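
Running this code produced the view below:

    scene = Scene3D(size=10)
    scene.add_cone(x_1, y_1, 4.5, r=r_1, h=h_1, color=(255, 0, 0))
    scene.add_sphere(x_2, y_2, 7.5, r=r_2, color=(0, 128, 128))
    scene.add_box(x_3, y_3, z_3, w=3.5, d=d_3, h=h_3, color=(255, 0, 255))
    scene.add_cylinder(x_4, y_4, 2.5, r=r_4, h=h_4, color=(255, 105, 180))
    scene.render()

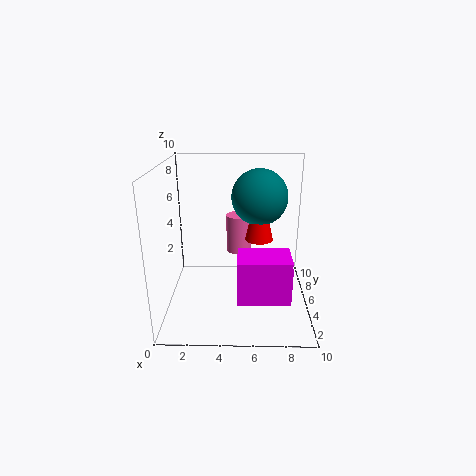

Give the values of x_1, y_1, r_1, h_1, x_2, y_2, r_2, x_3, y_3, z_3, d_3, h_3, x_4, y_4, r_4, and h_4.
x_1 = 6.5
y_1 = 6
r_1 = 1
h_1 = 4.5
x_2 = 6.5
y_2 = 6.5
r_2 = 2
x_3 = 5
y_3 = 2
z_3 = 1.5
d_3 = 2.5
h_3 = 3
x_4 = 5
y_4 = 8.5
r_4 = 1
h_4 = 3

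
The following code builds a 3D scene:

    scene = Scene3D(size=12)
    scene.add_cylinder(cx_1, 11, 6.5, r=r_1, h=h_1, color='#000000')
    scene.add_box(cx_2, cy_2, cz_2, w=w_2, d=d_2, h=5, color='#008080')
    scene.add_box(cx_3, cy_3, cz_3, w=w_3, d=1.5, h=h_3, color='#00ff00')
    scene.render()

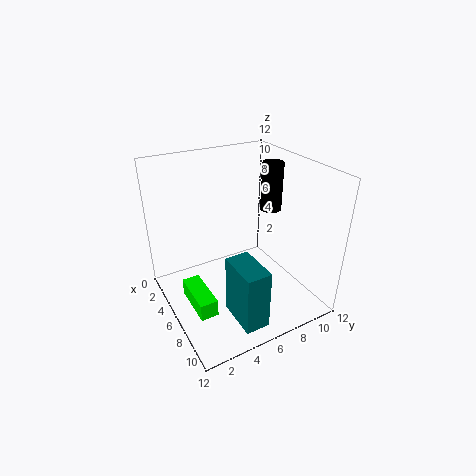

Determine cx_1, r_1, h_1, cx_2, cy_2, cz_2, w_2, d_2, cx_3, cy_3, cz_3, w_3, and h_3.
cx_1 = 3.5, r_1 = 1, h_1 = 4.5, cx_2 = 7.5, cy_2 = 4, cz_2 = 0.5, w_2 = 3.5, d_2 = 2, cx_3 = 4, cy_3 = 1.5, cz_3 = 0.5, w_3 = 4, h_3 = 1.5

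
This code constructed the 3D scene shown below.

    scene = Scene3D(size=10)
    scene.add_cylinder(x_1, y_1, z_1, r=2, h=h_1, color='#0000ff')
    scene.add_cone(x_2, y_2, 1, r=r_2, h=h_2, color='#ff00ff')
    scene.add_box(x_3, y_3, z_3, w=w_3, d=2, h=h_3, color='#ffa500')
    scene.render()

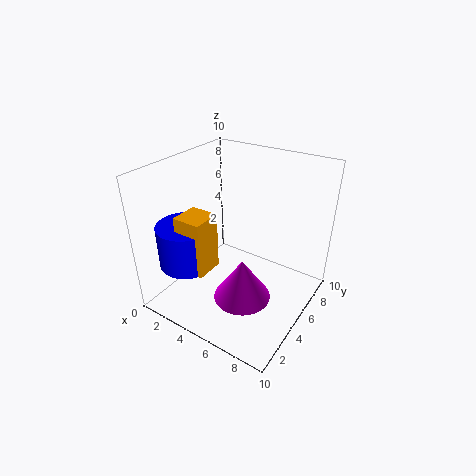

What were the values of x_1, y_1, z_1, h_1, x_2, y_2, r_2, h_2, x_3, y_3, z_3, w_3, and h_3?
x_1 = 2, y_1 = 3, z_1 = 3, h_1 = 3, x_2 = 6, y_2 = 4, r_2 = 2, h_2 = 3, x_3 = 2, y_3 = 2, z_3 = 3, w_3 = 2, h_3 = 4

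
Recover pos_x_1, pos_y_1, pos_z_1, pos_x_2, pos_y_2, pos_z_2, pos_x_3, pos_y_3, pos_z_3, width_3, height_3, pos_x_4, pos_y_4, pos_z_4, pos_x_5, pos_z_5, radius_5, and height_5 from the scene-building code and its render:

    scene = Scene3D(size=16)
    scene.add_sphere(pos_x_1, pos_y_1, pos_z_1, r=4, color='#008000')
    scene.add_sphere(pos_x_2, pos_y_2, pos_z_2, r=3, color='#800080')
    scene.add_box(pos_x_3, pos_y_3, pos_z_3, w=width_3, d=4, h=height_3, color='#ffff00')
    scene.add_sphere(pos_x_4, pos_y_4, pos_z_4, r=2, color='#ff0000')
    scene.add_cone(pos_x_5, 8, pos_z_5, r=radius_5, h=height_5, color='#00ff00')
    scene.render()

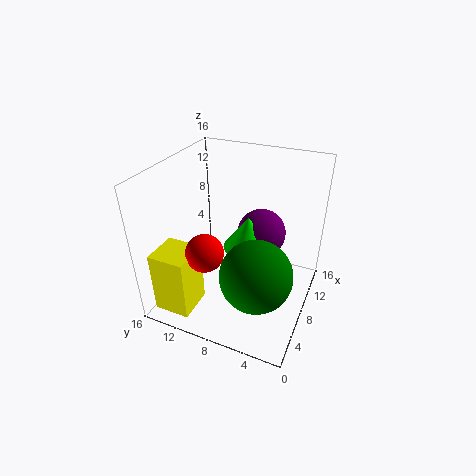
pos_x_1 = 6, pos_y_1 = 5, pos_z_1 = 5, pos_x_2 = 13, pos_y_2 = 7, pos_z_2 = 6, pos_x_3 = 1, pos_y_3 = 11, pos_z_3 = 1, width_3 = 4, height_3 = 7, pos_x_4 = 4, pos_y_4 = 10, pos_z_4 = 8, pos_x_5 = 11, pos_z_5 = 5, radius_5 = 3, height_5 = 4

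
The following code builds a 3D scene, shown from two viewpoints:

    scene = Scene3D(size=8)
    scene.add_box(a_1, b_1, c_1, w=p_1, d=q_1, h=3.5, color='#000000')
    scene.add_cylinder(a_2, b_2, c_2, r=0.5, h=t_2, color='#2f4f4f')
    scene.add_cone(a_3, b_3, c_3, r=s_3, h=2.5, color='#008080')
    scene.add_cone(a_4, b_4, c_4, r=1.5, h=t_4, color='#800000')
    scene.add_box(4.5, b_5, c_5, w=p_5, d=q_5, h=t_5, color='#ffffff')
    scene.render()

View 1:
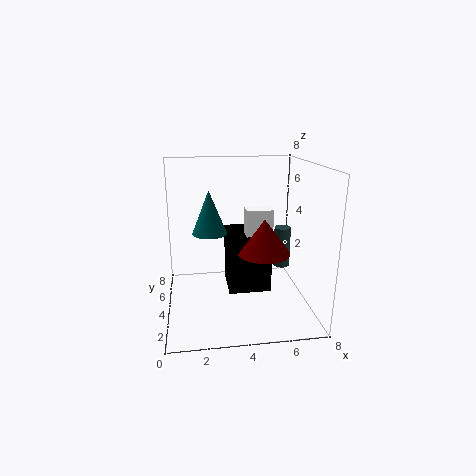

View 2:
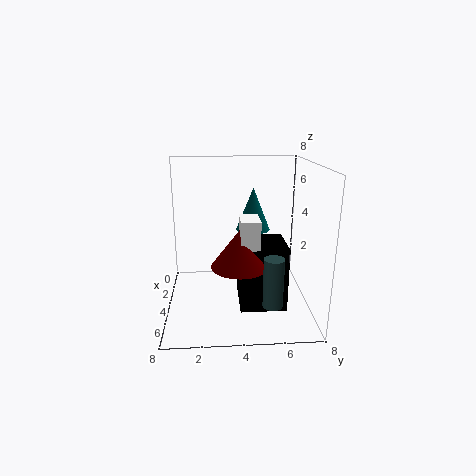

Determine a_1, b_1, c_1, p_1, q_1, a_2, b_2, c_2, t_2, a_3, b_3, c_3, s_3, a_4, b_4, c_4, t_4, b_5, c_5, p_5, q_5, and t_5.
a_1 = 3.5
b_1 = 4
c_1 = 0.5
p_1 = 2.5
q_1 = 2.5
a_2 = 7
b_2 = 5.5
c_2 = 1.5
t_2 = 2.5
a_3 = 2.5
b_3 = 5
c_3 = 4
s_3 = 1
a_4 = 5.5
b_4 = 4
c_4 = 3
t_4 = 2
b_5 = 4
c_5 = 2.5
p_5 = 1.5
q_5 = 1
t_5 = 3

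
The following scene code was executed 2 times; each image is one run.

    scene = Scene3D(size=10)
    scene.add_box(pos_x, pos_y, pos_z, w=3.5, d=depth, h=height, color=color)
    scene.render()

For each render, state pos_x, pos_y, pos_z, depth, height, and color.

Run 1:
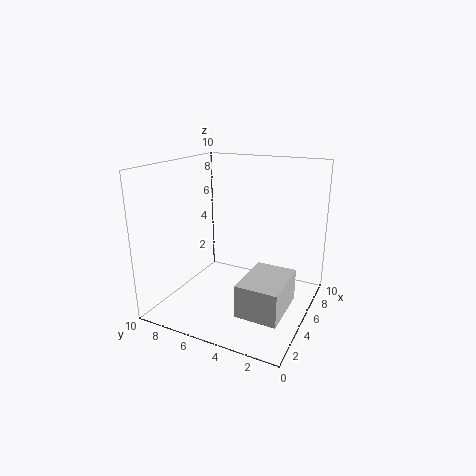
pos_x = 0.5, pos_y = 0.5, pos_z = 2, depth = 2.5, height = 2, color = 'lightgray'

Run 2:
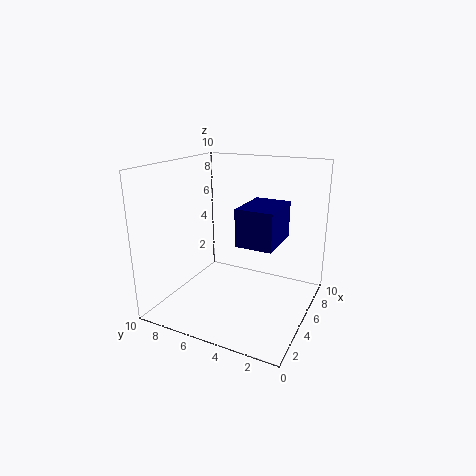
pos_x = 3.5, pos_y = 2, pos_z = 5, depth = 2.5, height = 2.5, color = 'navy'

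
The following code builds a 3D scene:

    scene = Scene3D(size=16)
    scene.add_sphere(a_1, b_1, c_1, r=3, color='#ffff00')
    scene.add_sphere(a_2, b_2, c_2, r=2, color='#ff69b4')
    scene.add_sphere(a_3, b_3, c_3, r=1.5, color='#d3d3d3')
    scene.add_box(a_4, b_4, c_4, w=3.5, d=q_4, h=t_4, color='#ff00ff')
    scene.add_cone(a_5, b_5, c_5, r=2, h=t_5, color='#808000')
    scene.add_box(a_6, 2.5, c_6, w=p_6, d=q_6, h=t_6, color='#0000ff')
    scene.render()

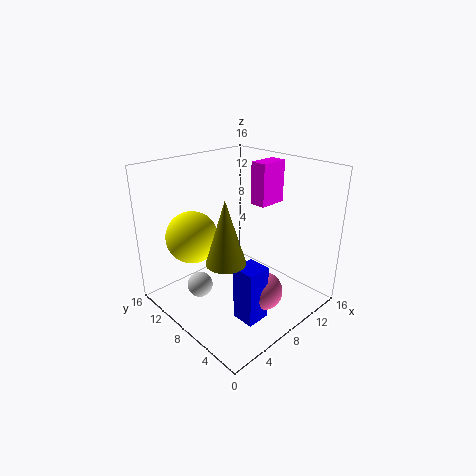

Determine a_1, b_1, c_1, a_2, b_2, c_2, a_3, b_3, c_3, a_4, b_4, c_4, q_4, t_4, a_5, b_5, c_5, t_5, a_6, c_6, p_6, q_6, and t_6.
a_1 = 5; b_1 = 12.5; c_1 = 7.5; a_2 = 7.5; b_2 = 3.5; c_2 = 3.5; a_3 = 5; b_3 = 11.5; c_3 = 1.5; a_4 = 12; b_4 = 8; c_4 = 10.5; q_4 = 2; t_4 = 5; a_5 = 4; b_5 = 5.5; c_5 = 7.5; t_5 = 6.5; a_6 = 4.5; c_6 = 1; p_6 = 2.5; q_6 = 2.5; t_6 = 6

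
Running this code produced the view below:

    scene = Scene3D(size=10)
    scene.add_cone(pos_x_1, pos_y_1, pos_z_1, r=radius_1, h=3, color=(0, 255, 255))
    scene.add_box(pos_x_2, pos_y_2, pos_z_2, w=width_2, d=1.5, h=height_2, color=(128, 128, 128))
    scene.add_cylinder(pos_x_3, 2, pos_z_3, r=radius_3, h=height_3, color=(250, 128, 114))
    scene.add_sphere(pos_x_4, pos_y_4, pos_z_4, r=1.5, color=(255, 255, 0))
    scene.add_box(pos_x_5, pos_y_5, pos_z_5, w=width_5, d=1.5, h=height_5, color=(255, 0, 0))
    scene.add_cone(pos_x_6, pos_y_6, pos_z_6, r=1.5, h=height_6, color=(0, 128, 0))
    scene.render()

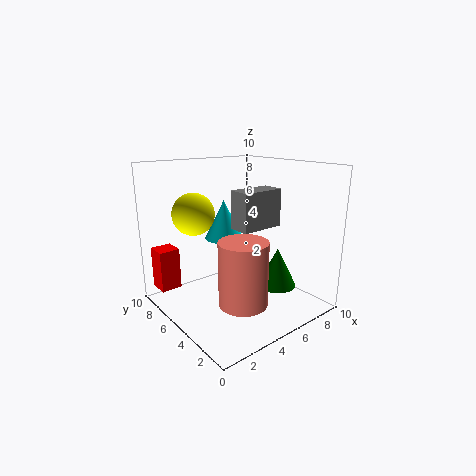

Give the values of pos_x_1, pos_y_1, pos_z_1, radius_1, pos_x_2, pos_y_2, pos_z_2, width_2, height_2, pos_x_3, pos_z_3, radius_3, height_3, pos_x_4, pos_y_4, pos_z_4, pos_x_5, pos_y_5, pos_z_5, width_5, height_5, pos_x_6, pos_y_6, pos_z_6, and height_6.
pos_x_1 = 6; pos_y_1 = 8; pos_z_1 = 4; radius_1 = 1.5; pos_x_2 = 4; pos_y_2 = 3; pos_z_2 = 6; width_2 = 3; height_2 = 2.5; pos_x_3 = 3; pos_z_3 = 2; radius_3 = 1.5; height_3 = 4; pos_x_4 = 3; pos_y_4 = 7.5; pos_z_4 = 6.5; pos_x_5 = 0.5; pos_y_5 = 8; pos_z_5 = 1; width_5 = 1.5; height_5 = 3; pos_x_6 = 8.5; pos_y_6 = 4.5; pos_z_6 = 0.5; height_6 = 3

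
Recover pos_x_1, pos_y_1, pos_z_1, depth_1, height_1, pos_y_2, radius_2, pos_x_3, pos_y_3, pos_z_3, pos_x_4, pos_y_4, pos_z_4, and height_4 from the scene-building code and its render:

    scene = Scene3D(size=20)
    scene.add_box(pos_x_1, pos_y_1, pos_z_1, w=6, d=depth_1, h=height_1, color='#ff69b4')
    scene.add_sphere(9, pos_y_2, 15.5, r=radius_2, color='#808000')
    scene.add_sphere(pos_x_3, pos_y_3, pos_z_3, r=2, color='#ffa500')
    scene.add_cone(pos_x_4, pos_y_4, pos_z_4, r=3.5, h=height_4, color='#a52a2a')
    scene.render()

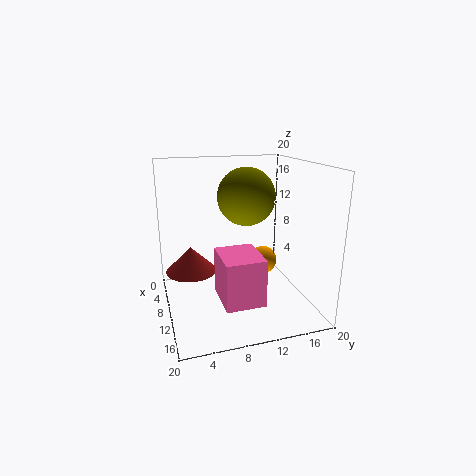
pos_x_1 = 12.5
pos_y_1 = 6
pos_z_1 = 4
depth_1 = 5
height_1 = 6
pos_y_2 = 11.5
radius_2 = 4
pos_x_3 = 9.5
pos_y_3 = 14
pos_z_3 = 6
pos_x_4 = 9
pos_y_4 = 3.5
pos_z_4 = 5.5
height_4 = 3.5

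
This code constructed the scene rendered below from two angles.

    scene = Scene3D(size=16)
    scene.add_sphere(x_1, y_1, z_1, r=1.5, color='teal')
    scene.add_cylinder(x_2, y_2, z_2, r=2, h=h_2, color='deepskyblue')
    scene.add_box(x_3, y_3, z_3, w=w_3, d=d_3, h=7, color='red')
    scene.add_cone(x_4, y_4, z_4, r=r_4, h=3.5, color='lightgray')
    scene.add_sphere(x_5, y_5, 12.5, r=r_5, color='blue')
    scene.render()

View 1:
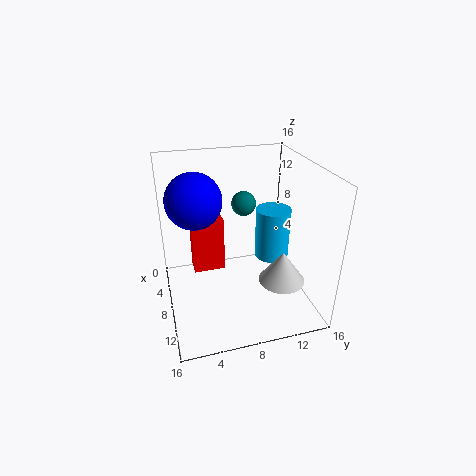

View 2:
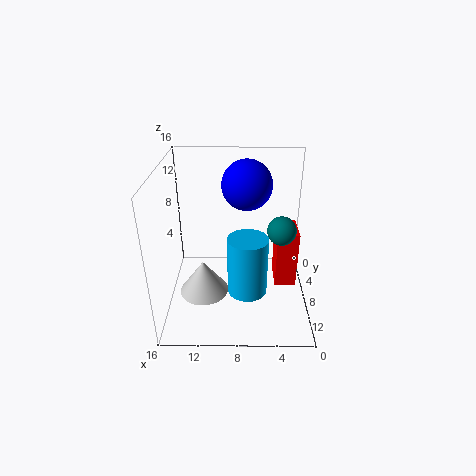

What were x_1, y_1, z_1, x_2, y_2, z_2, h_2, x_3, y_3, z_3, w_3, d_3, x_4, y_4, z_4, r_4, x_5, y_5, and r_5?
x_1 = 3.5; y_1 = 10; z_1 = 10; x_2 = 7; y_2 = 12.5; z_2 = 4.5; h_2 = 6; x_3 = 1; y_3 = 3.5; z_3 = 1; w_3 = 2.5; d_3 = 4; x_4 = 11.5; y_4 = 12; z_4 = 4; r_4 = 2.5; x_5 = 7; y_5 = 3.5; r_5 = 3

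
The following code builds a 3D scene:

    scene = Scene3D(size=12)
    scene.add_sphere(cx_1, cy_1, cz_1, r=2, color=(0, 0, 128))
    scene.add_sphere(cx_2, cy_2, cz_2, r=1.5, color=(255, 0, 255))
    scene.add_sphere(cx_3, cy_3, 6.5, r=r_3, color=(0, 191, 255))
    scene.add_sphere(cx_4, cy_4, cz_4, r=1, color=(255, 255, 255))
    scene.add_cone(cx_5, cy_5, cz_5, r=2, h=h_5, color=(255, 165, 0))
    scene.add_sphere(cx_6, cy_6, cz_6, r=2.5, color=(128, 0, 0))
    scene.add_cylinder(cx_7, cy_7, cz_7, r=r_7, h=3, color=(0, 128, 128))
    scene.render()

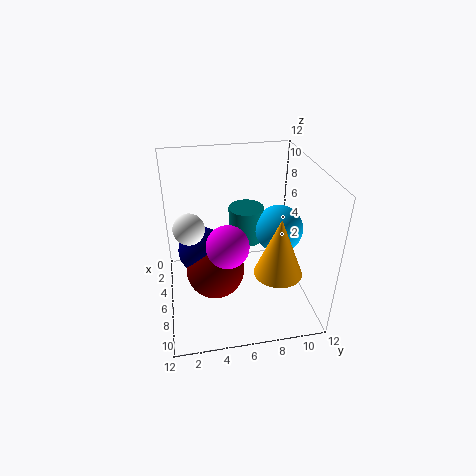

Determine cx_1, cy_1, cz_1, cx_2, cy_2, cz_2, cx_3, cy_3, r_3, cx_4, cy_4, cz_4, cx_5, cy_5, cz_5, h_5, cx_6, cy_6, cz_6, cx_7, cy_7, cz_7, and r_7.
cx_1 = 5
cy_1 = 3
cz_1 = 4.5
cx_2 = 10
cy_2 = 4.5
cz_2 = 8
cx_3 = 6
cy_3 = 9.5
r_3 = 2
cx_4 = 10.5
cy_4 = 2
cz_4 = 10
cx_5 = 8
cy_5 = 9
cz_5 = 3.5
h_5 = 5
cx_6 = 6
cy_6 = 4
cz_6 = 3
cx_7 = 4.5
cy_7 = 7
cz_7 = 5
r_7 = 1.5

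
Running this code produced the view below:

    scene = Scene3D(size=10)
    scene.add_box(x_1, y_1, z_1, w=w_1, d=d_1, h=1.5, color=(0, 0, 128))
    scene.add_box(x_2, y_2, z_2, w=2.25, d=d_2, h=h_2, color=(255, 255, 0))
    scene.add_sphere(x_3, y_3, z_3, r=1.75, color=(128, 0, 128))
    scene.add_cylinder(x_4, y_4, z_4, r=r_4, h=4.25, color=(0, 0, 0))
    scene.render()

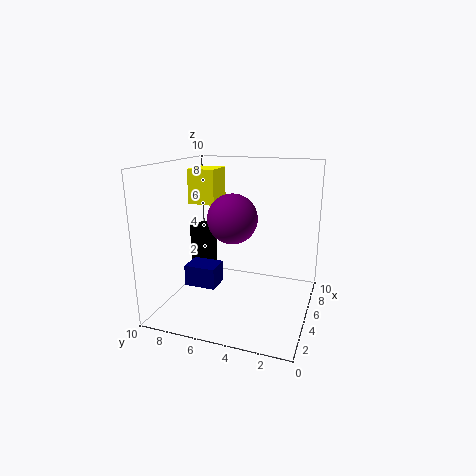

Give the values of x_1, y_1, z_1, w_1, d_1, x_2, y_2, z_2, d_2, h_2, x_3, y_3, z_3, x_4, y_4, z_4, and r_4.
x_1 = 3.5
y_1 = 6.25
z_1 = 1.5
w_1 = 1.75
d_1 = 2.25
x_2 = 5.5
y_2 = 7
z_2 = 7
d_2 = 2
h_2 = 2.5
x_3 = 5.25
y_3 = 5.5
z_3 = 6.25
x_4 = 6.25
y_4 = 8.25
z_4 = 1
r_4 = 1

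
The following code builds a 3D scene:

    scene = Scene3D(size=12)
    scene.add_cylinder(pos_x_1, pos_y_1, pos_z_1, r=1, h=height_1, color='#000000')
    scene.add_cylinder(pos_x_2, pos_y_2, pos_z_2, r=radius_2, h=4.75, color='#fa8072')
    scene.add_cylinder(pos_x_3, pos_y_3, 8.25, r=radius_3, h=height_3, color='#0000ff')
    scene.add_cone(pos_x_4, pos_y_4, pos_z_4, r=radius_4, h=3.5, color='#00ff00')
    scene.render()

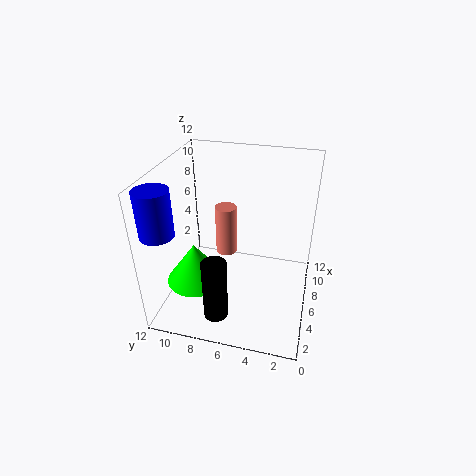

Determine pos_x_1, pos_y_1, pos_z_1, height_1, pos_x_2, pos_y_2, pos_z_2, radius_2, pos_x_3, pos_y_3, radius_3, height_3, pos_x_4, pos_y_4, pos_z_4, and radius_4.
pos_x_1 = 2.5; pos_y_1 = 7; pos_z_1 = 0.5; height_1 = 5.25; pos_x_2 = 9.25; pos_y_2 = 8; pos_z_2 = 2.25; radius_2 = 1; pos_x_3 = 1.5; pos_y_3 = 10.75; radius_3 = 1.25; height_3 = 3.5; pos_x_4 = 4.75; pos_y_4 = 9.5; pos_z_4 = 2; radius_4 = 2.5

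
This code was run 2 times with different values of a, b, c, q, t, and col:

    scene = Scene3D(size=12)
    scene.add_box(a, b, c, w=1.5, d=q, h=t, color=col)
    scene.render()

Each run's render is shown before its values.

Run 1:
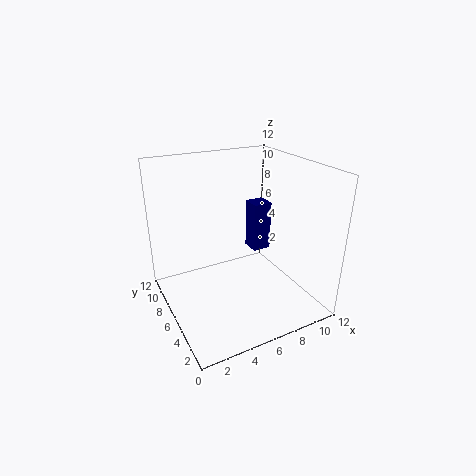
a = 7
b = 5
c = 5
q = 1.5
t = 4
col = 'navy'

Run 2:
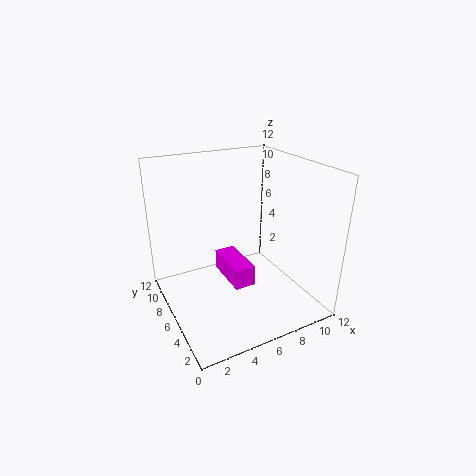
a = 3.5
b = 1.5
c = 4.5
q = 3.5
t = 1.5
col = 'magenta'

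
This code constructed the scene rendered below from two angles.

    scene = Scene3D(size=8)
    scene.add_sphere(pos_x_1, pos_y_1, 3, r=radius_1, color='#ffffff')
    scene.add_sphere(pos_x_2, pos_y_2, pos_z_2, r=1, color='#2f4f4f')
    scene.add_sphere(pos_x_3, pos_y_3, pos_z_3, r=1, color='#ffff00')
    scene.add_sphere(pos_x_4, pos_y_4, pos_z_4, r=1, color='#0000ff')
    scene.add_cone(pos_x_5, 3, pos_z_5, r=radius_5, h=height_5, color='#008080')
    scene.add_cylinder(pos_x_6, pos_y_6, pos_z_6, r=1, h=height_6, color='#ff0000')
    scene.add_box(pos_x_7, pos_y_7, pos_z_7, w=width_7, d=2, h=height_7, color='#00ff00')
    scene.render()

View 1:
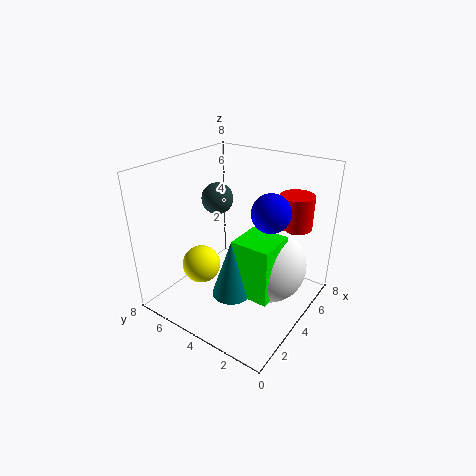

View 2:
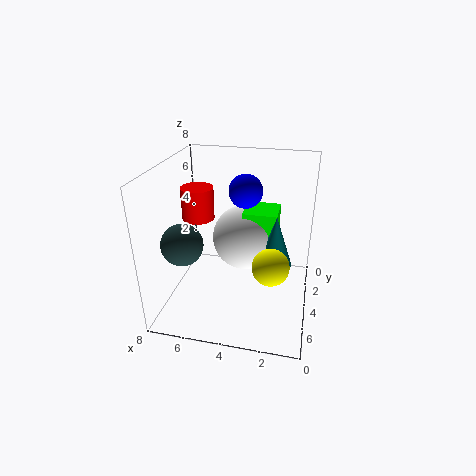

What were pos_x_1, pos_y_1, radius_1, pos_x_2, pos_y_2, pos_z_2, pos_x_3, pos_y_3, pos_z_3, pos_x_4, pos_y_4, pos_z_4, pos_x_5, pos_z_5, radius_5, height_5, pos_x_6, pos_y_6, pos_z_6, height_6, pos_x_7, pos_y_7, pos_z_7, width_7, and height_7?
pos_x_1 = 4
pos_y_1 = 2
radius_1 = 2
pos_x_2 = 6
pos_y_2 = 7
pos_z_2 = 5
pos_x_3 = 2
pos_y_3 = 5
pos_z_3 = 3
pos_x_4 = 4
pos_y_4 = 2
pos_z_4 = 6
pos_x_5 = 2
pos_z_5 = 2
radius_5 = 1
height_5 = 3
pos_x_6 = 7
pos_y_6 = 2
pos_z_6 = 4
height_6 = 2
pos_x_7 = 2
pos_y_7 = 1
pos_z_7 = 2
width_7 = 2
height_7 = 3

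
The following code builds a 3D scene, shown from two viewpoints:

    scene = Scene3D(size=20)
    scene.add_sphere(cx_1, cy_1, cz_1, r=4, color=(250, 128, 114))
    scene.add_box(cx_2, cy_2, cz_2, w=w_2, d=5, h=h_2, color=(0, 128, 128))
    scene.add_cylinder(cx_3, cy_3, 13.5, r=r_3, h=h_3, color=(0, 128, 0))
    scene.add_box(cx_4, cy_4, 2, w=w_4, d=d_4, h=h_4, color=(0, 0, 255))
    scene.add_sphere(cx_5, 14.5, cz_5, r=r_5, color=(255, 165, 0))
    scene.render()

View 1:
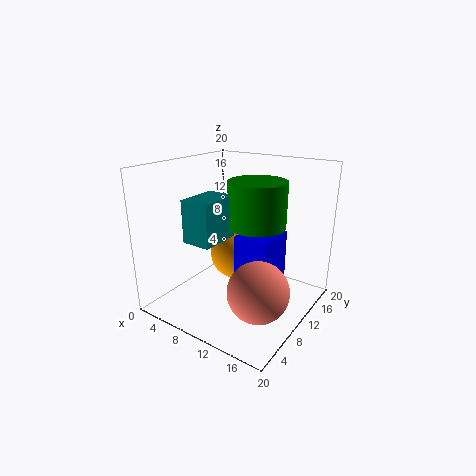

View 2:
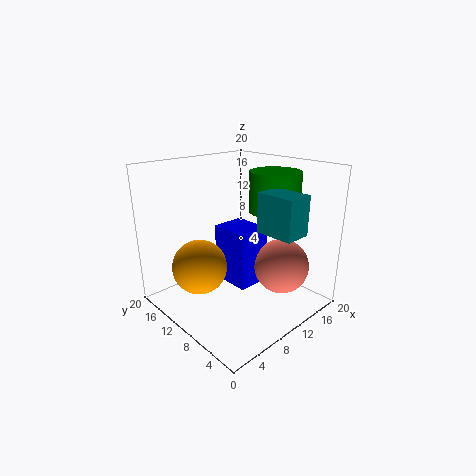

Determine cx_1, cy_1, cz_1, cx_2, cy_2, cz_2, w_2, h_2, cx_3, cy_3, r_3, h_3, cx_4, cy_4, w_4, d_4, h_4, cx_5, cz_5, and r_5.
cx_1 = 15.5
cy_1 = 6.5
cz_1 = 5
cx_2 = 9
cy_2 = 0.5
cz_2 = 12.5
w_2 = 3.5
h_2 = 5
cx_3 = 14.5
cy_3 = 7.5
r_3 = 3.5
h_3 = 5.5
cx_4 = 10
cy_4 = 9
w_4 = 5
d_4 = 6
h_4 = 8.5
cx_5 = 6.5
cz_5 = 5
r_5 = 4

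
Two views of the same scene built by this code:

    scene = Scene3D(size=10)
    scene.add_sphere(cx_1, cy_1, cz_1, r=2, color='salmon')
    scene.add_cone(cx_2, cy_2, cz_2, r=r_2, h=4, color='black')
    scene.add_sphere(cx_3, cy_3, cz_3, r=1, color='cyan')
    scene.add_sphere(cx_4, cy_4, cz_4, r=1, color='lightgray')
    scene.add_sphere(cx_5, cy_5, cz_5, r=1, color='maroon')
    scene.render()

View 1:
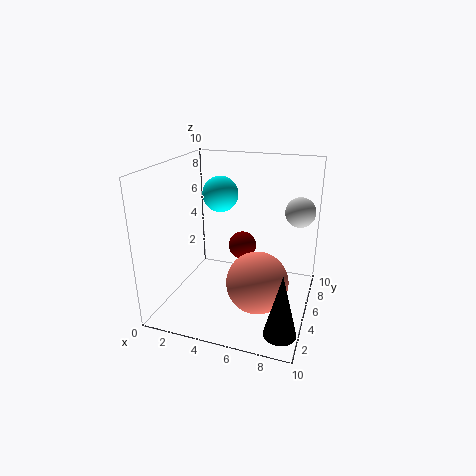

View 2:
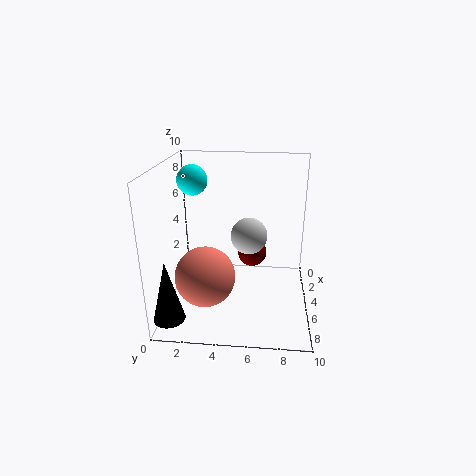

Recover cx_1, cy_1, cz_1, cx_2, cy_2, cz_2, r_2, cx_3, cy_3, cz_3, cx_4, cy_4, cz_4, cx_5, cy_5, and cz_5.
cx_1 = 7
cy_1 = 3
cz_1 = 3
cx_2 = 9
cy_2 = 1
cz_2 = 1
r_2 = 1
cx_3 = 5
cy_3 = 2
cz_3 = 9
cx_4 = 9
cy_4 = 6
cz_4 = 7
cx_5 = 5
cy_5 = 6
cz_5 = 4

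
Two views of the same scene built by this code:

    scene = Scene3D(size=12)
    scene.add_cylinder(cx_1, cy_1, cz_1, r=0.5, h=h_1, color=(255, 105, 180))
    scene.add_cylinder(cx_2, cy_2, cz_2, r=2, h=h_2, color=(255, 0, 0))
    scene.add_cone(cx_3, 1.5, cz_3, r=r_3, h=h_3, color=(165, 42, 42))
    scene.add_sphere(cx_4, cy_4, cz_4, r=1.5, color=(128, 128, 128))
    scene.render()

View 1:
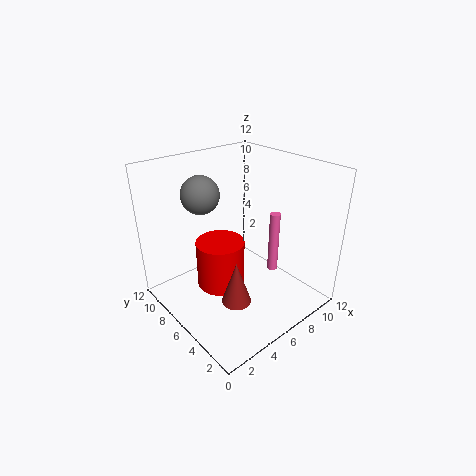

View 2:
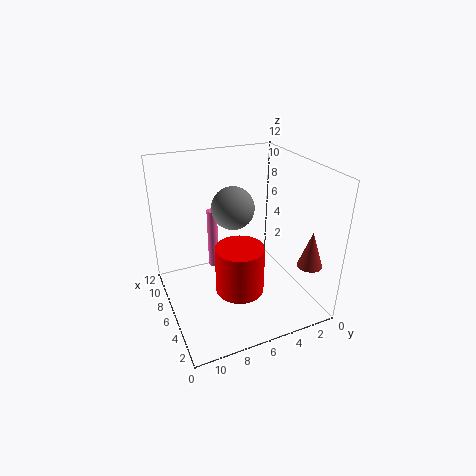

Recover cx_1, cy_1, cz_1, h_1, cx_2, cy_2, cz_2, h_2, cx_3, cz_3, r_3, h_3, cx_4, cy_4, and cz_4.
cx_1 = 11; cy_1 = 6.5; cz_1 = 0.5; h_1 = 6; cx_2 = 4.5; cy_2 = 6.5; cz_2 = 2; h_2 = 4; cx_3 = 2; cz_3 = 4.5; r_3 = 1; h_3 = 3; cx_4 = 3.5; cy_4 = 7.5; cz_4 = 10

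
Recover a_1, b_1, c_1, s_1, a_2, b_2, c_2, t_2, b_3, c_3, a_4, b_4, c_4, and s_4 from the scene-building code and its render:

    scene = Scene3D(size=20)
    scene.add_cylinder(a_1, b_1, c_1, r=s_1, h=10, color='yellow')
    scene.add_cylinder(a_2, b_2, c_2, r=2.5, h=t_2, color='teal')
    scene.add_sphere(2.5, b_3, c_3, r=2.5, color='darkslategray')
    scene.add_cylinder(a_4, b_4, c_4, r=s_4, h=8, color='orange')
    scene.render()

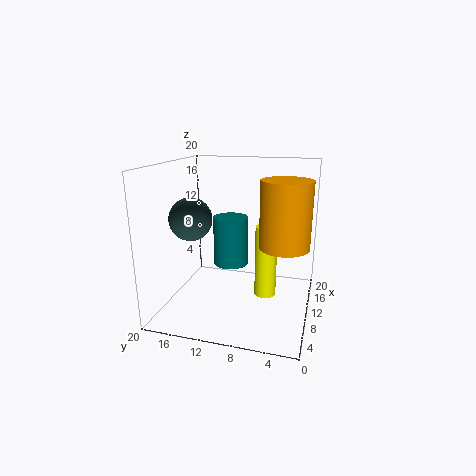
a_1 = 10
b_1 = 6
c_1 = 2
s_1 = 1.5
a_2 = 11.5
b_2 = 11.5
c_2 = 5.5
t_2 = 7
b_3 = 13.5
c_3 = 14.5
a_4 = 5.5
b_4 = 3
c_4 = 11
s_4 = 3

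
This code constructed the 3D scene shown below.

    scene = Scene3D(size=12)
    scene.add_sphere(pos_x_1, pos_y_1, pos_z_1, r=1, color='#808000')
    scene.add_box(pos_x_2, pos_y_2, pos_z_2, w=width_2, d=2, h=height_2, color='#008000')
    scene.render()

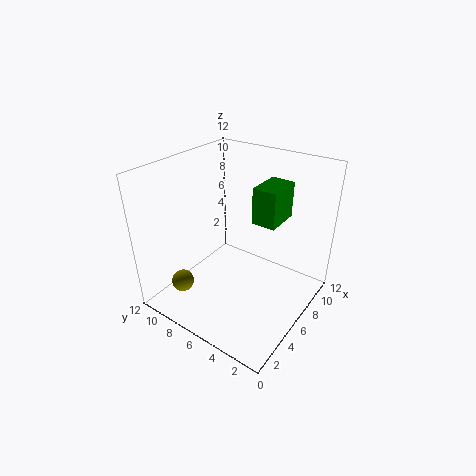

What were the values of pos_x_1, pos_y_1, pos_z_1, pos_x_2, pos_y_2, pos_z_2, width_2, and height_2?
pos_x_1 = 3.5, pos_y_1 = 10.5, pos_z_1 = 1, pos_x_2 = 6.5, pos_y_2 = 3, pos_z_2 = 7.5, width_2 = 3, height_2 = 3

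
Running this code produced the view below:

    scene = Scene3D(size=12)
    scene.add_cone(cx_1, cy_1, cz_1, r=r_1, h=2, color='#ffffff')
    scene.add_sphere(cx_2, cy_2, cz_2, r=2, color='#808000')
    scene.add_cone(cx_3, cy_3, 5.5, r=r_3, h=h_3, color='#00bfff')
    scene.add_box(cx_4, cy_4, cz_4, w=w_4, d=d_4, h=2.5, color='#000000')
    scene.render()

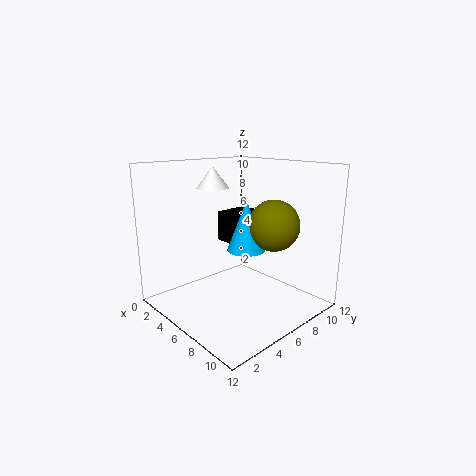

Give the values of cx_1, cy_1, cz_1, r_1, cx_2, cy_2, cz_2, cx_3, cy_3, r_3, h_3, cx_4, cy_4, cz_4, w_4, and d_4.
cx_1 = 1.5
cy_1 = 7
cz_1 = 9.5
r_1 = 1.5
cx_2 = 9
cy_2 = 7
cz_2 = 7.5
cx_3 = 7.5
cy_3 = 5.5
r_3 = 1.5
h_3 = 4
cx_4 = 4
cy_4 = 5.5
cz_4 = 5.5
w_4 = 2.5
d_4 = 3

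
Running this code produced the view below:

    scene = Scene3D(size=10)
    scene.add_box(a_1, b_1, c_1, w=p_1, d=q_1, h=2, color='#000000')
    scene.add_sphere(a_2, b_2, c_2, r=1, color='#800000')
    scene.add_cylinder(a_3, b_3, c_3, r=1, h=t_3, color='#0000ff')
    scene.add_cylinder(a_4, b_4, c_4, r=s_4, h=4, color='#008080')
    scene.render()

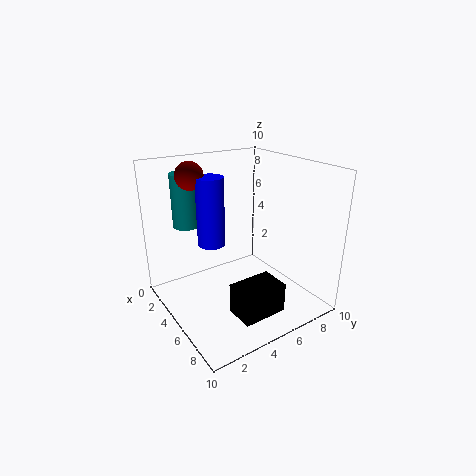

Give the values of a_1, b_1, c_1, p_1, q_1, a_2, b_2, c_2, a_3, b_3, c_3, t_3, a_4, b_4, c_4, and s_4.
a_1 = 7; b_1 = 3; c_1 = 1; p_1 = 2; q_1 = 3; a_2 = 2; b_2 = 3; c_2 = 9; a_3 = 3; b_3 = 4; c_3 = 4; t_3 = 5; a_4 = 1; b_4 = 3; c_4 = 5; s_4 = 1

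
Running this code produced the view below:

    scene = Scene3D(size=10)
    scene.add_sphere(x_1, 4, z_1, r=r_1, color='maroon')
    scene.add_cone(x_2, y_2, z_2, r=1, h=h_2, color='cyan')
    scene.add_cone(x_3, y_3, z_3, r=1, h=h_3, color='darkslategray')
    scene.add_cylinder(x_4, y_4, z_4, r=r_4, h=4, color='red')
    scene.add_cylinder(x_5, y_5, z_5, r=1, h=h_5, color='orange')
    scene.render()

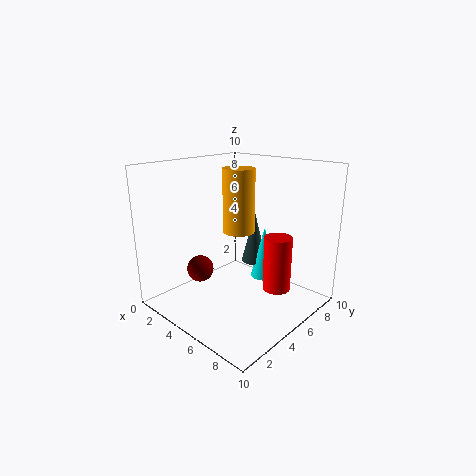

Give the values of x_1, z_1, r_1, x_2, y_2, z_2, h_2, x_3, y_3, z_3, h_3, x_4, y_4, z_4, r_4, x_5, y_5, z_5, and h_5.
x_1 = 2; z_1 = 2; r_1 = 1; x_2 = 5; y_2 = 8; z_2 = 1; h_2 = 4; x_3 = 4; y_3 = 8; z_3 = 2; h_3 = 4; x_4 = 7; y_4 = 7; z_4 = 1; r_4 = 1; x_5 = 6; y_5 = 4; z_5 = 6; h_5 = 4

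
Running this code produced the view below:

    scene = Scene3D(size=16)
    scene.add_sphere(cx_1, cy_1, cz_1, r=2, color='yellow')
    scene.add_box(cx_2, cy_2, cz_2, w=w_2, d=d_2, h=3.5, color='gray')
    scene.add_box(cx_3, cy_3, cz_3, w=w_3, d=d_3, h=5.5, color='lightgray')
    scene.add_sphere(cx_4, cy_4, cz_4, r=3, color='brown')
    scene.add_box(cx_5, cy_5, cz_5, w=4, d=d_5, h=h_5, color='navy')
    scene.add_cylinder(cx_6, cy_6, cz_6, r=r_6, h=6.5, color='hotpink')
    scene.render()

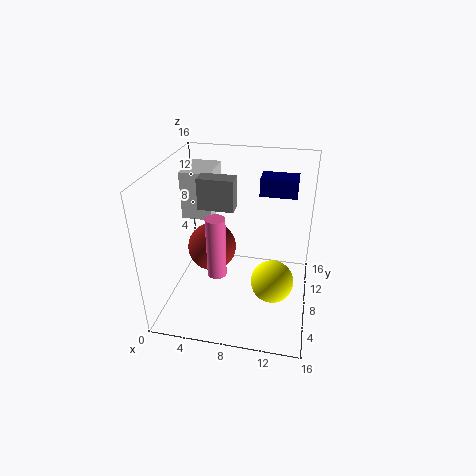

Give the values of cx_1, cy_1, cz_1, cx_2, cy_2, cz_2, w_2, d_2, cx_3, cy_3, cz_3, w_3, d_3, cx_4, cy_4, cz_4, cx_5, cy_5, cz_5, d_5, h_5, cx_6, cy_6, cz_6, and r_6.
cx_1 = 12.5; cy_1 = 2.5; cz_1 = 7; cx_2 = 3.5; cy_2 = 8; cz_2 = 11; w_2 = 4; d_2 = 2; cx_3 = 1; cy_3 = 9.5; cz_3 = 9; w_3 = 3.5; d_3 = 5; cx_4 = 4; cy_4 = 11; cz_4 = 4.5; cx_5 = 10; cy_5 = 9.5; cz_5 = 12.5; d_5 = 2.5; h_5 = 2; cx_6 = 6.5; cy_6 = 4.5; cz_6 = 5.5; r_6 = 1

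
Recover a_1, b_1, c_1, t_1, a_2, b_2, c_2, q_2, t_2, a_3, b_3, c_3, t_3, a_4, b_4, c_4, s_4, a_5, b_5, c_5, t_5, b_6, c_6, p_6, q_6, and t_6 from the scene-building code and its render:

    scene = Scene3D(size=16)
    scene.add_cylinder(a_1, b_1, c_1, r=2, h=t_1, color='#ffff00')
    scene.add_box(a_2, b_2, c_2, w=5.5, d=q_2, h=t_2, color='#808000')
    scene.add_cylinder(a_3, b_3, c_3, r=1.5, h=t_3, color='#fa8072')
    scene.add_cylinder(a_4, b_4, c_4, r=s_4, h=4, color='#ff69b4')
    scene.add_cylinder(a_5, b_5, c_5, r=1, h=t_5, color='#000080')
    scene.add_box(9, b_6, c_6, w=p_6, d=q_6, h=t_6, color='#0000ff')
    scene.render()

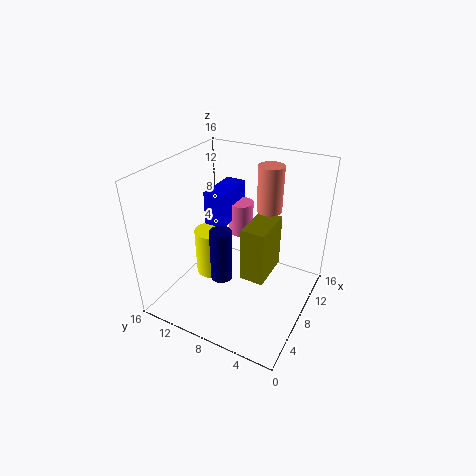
a_1 = 10
b_1 = 13
c_1 = 0.5
t_1 = 6
a_2 = 9.5
b_2 = 5.5
c_2 = 1
q_2 = 3
t_2 = 7
a_3 = 13
b_3 = 6.5
c_3 = 9.5
t_3 = 5.5
a_4 = 12.5
b_4 = 10
c_4 = 6
s_4 = 1.5
a_5 = 2
b_5 = 6.5
c_5 = 7.5
t_5 = 5
b_6 = 10.5
c_6 = 8
p_6 = 5.5
q_6 = 2.5
t_6 = 4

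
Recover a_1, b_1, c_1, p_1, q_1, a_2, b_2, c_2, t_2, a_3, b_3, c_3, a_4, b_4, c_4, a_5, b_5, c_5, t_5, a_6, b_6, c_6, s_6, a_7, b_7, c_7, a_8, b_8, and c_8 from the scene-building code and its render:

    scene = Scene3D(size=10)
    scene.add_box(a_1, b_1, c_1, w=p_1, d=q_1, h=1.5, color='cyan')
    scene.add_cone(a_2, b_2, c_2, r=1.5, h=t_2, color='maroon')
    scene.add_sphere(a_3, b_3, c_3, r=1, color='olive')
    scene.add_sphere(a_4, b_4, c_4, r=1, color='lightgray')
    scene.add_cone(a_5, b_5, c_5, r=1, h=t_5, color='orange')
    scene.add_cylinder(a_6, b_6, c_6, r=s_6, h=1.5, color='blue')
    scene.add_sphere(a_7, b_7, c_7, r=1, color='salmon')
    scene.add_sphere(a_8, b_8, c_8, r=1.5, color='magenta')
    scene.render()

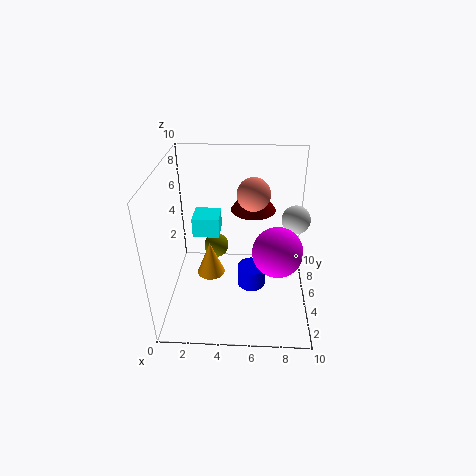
a_1 = 1.5, b_1 = 6.5, c_1 = 4, p_1 = 2, q_1 = 2, a_2 = 6, b_2 = 5.5, c_2 = 7, t_2 = 2, a_3 = 3, b_3 = 8.5, c_3 = 2, a_4 = 9, b_4 = 6, c_4 = 6, a_5 = 3, b_5 = 5, c_5 = 2, t_5 = 2.5, a_6 = 6, b_6 = 4.5, c_6 = 1.5, s_6 = 1, a_7 = 6, b_7 = 3.5, c_7 = 9, a_8 = 7.5, b_8 = 2, c_8 = 6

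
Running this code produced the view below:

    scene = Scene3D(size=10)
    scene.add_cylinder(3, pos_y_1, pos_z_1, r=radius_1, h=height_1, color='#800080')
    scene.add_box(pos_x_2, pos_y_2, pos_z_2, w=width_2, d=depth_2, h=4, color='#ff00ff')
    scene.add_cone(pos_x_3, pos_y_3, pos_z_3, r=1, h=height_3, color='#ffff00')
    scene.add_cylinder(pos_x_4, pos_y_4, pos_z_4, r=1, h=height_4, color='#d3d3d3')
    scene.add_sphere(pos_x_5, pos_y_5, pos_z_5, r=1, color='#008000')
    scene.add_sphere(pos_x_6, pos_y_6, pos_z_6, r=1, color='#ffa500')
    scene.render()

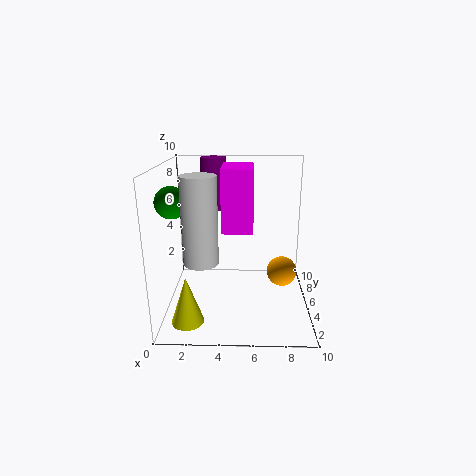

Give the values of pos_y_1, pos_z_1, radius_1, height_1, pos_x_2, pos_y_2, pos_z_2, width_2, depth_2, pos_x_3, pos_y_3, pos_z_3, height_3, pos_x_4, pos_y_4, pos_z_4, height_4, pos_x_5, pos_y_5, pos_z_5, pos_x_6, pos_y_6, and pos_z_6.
pos_y_1 = 9; pos_z_1 = 6; radius_1 = 1; height_1 = 4; pos_x_2 = 4; pos_y_2 = 3; pos_z_2 = 6; width_2 = 2; depth_2 = 3; pos_x_3 = 2; pos_y_3 = 1; pos_z_3 = 1; height_3 = 3; pos_x_4 = 3; pos_y_4 = 1; pos_z_4 = 5; height_4 = 5; pos_x_5 = 1; pos_y_5 = 3; pos_z_5 = 8; pos_x_6 = 8; pos_y_6 = 4; pos_z_6 = 3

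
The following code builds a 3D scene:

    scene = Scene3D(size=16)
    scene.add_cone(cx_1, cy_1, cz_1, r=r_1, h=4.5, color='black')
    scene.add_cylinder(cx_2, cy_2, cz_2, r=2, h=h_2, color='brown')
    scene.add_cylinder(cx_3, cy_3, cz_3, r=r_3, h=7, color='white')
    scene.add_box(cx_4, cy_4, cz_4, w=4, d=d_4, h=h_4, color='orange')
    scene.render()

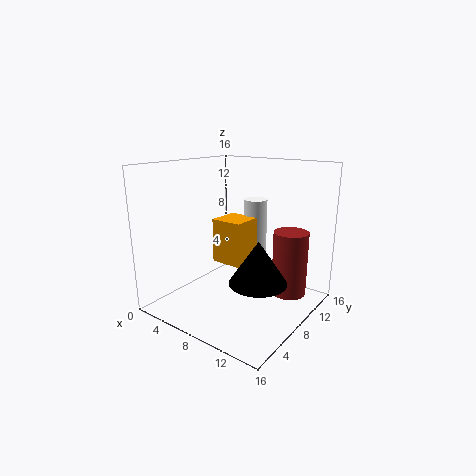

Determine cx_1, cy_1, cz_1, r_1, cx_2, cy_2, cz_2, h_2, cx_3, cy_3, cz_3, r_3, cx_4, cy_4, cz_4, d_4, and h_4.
cx_1 = 12, cy_1 = 6, cz_1 = 4.5, r_1 = 3, cx_2 = 12.5, cy_2 = 12, cz_2 = 1, h_2 = 7.5, cx_3 = 6, cy_3 = 14.5, cz_3 = 4, r_3 = 1.5, cx_4 = 3, cy_4 = 9.5, cz_4 = 3.5, d_4 = 4, h_4 = 5.5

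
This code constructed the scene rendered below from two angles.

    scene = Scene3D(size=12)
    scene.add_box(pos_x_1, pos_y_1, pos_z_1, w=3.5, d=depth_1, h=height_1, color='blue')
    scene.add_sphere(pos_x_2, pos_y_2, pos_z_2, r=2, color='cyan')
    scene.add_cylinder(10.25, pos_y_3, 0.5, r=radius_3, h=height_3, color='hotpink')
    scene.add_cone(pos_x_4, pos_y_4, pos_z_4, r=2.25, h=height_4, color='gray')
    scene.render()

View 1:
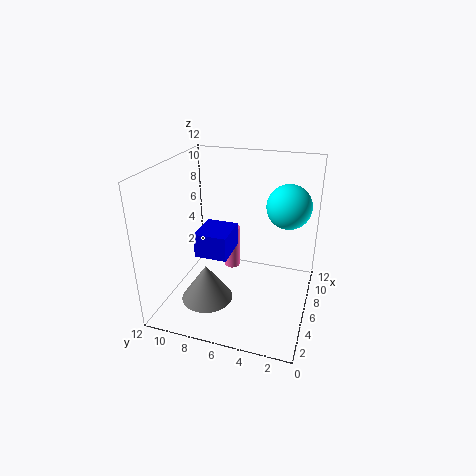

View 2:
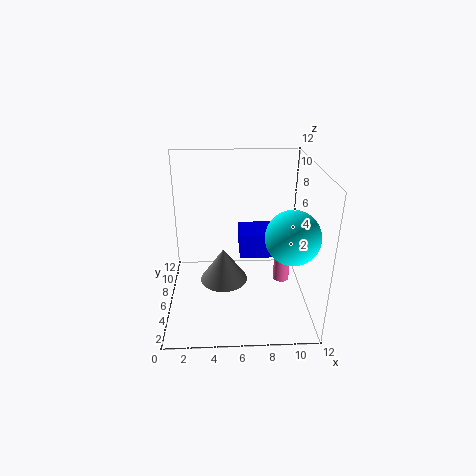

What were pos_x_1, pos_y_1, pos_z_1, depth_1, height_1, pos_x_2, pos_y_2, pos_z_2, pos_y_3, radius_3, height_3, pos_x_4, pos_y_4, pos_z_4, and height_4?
pos_x_1 = 6.25, pos_y_1 = 7.25, pos_z_1 = 3.25, depth_1 = 3, height_1 = 2.25, pos_x_2 = 9.75, pos_y_2 = 2.5, pos_z_2 = 7.75, pos_y_3 = 8, radius_3 = 0.75, height_3 = 4.25, pos_x_4 = 4.75, pos_y_4 = 8.5, pos_z_4 = 0.25, height_4 = 3.25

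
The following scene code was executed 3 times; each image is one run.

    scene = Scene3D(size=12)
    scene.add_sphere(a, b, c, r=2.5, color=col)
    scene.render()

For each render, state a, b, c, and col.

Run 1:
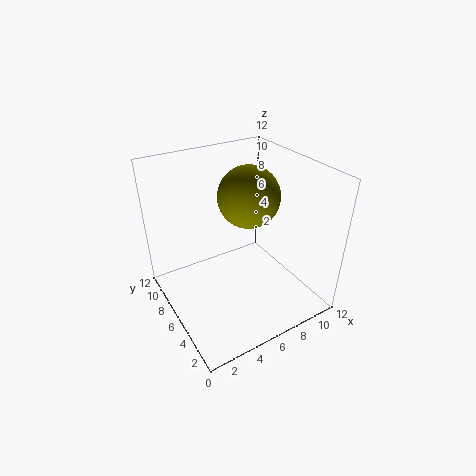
a = 7, b = 6, c = 9.5, col = 'olive'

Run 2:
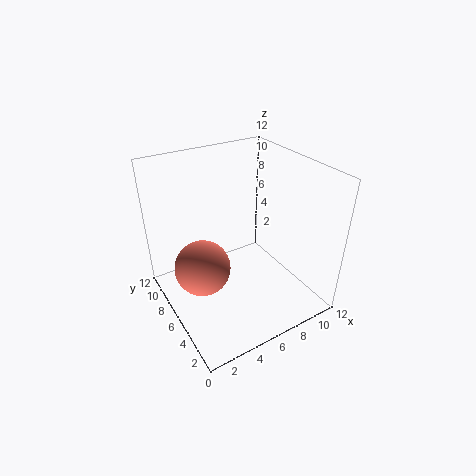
a = 3.5, b = 8, c = 2.5, col = 'salmon'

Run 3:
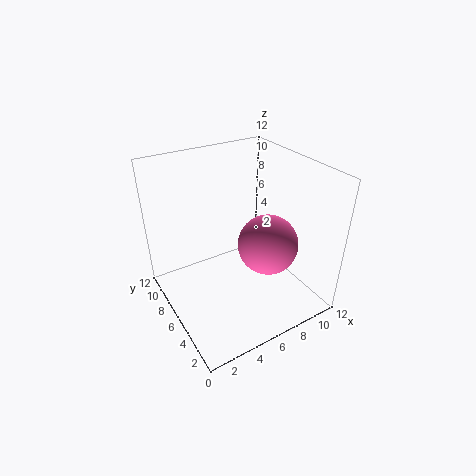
a = 8, b = 4.5, c = 5.5, col = 'hotpink'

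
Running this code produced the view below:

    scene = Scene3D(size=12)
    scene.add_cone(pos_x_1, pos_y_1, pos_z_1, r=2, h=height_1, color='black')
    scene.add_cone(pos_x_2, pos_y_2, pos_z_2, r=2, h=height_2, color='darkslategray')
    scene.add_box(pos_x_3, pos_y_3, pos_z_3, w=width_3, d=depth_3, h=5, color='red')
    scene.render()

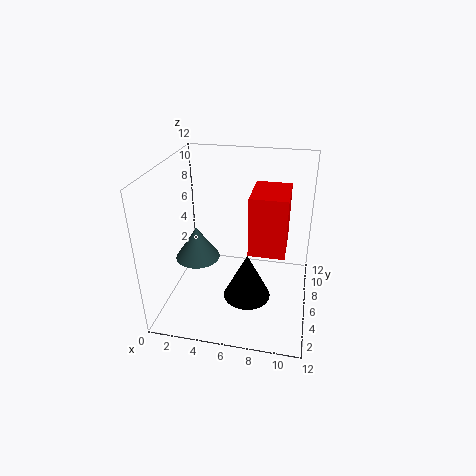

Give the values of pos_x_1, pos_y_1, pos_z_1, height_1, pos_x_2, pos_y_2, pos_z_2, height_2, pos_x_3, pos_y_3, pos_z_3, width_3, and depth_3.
pos_x_1 = 7
pos_y_1 = 5
pos_z_1 = 1
height_1 = 4
pos_x_2 = 2
pos_y_2 = 7
pos_z_2 = 3
height_2 = 3
pos_x_3 = 7
pos_y_3 = 5
pos_z_3 = 5
width_3 = 3
depth_3 = 4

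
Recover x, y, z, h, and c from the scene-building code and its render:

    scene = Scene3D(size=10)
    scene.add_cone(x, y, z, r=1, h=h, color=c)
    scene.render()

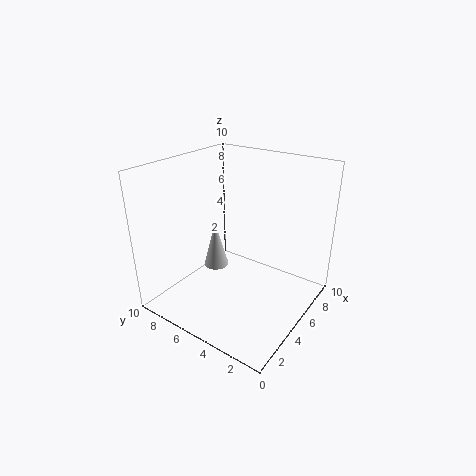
x = 6.5, y = 8.25, z = 1, h = 3.75, c = 'lightgray'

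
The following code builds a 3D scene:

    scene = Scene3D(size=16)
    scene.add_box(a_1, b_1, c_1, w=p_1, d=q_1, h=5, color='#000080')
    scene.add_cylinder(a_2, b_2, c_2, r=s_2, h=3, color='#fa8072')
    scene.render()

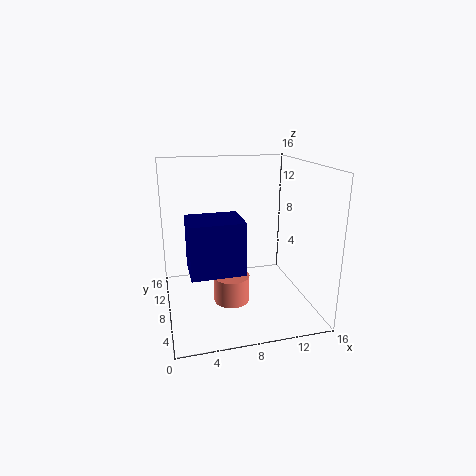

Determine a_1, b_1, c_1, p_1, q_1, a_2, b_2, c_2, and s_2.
a_1 = 2
b_1 = 1
c_1 = 7
p_1 = 5
q_1 = 4
a_2 = 7
b_2 = 7
c_2 = 1
s_2 = 2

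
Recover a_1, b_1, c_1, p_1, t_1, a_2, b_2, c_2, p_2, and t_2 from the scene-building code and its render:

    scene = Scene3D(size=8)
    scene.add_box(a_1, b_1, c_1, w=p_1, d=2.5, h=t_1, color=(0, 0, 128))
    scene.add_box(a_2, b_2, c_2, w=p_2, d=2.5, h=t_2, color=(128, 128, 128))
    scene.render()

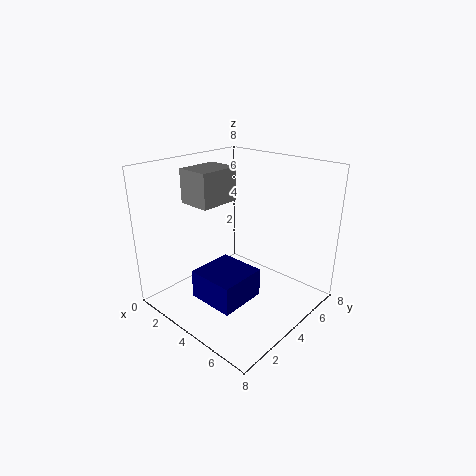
a_1 = 3.5; b_1 = 1; c_1 = 1.5; p_1 = 2.5; t_1 = 1.5; a_2 = 0.5; b_2 = 3; c_2 = 5.5; p_2 = 2; t_2 = 2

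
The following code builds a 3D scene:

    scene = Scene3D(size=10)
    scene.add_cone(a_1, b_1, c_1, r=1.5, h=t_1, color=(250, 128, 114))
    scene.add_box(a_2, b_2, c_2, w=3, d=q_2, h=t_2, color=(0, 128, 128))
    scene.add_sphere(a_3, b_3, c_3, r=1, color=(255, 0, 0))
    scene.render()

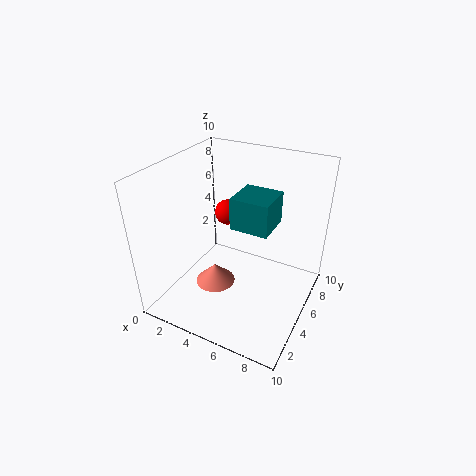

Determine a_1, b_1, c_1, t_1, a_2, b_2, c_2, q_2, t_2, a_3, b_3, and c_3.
a_1 = 3, b_1 = 5, c_1 = 0.5, t_1 = 1.5, a_2 = 3.5, b_2 = 6.5, c_2 = 4.5, q_2 = 3, t_2 = 2.5, a_3 = 2.5, b_3 = 8, c_3 = 5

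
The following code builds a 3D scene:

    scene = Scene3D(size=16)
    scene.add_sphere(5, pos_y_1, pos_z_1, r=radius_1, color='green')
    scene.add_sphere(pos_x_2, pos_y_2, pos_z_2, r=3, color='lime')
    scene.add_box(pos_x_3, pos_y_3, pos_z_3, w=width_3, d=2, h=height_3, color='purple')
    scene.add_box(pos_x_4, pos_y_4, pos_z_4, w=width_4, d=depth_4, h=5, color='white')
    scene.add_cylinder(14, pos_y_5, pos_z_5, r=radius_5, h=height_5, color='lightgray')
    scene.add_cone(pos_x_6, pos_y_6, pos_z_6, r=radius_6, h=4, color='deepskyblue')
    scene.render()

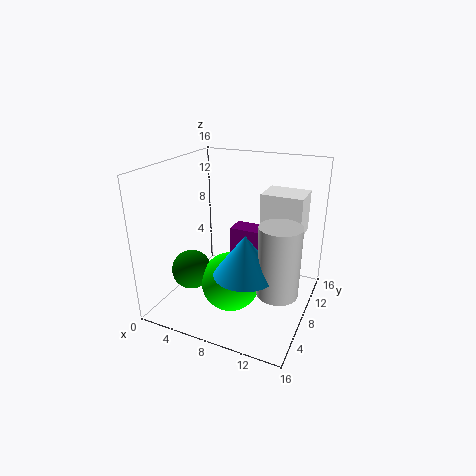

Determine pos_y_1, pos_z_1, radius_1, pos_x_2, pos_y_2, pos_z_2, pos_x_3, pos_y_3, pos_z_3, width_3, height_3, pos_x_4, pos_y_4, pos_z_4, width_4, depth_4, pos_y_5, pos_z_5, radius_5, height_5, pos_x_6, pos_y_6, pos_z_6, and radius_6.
pos_y_1 = 3
pos_z_1 = 6
radius_1 = 2
pos_x_2 = 9
pos_y_2 = 4
pos_z_2 = 5
pos_x_3 = 9
pos_y_3 = 4
pos_z_3 = 8
width_3 = 4
height_3 = 3
pos_x_4 = 9
pos_y_4 = 12
pos_z_4 = 7
width_4 = 5
depth_4 = 4
pos_y_5 = 4
pos_z_5 = 5
radius_5 = 2
height_5 = 7
pos_x_6 = 11
pos_y_6 = 3
pos_z_6 = 7
radius_6 = 3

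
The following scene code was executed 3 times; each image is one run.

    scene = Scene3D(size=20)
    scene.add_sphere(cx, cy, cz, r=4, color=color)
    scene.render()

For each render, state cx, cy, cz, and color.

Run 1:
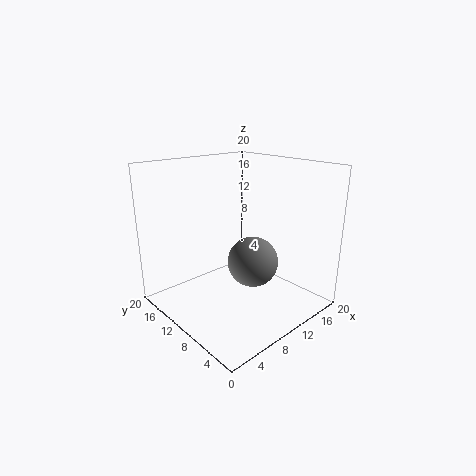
cx = 15
cy = 12
cz = 4
color = 'gray'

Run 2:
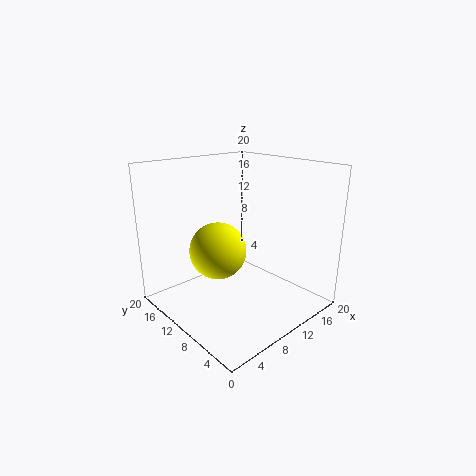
cx = 8
cy = 12
cz = 8
color = 'yellow'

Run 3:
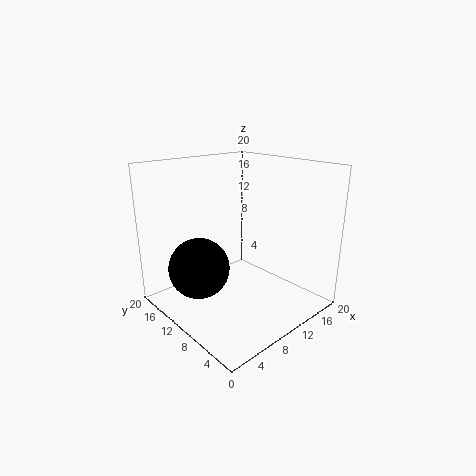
cx = 4
cy = 11
cz = 7
color = 'black'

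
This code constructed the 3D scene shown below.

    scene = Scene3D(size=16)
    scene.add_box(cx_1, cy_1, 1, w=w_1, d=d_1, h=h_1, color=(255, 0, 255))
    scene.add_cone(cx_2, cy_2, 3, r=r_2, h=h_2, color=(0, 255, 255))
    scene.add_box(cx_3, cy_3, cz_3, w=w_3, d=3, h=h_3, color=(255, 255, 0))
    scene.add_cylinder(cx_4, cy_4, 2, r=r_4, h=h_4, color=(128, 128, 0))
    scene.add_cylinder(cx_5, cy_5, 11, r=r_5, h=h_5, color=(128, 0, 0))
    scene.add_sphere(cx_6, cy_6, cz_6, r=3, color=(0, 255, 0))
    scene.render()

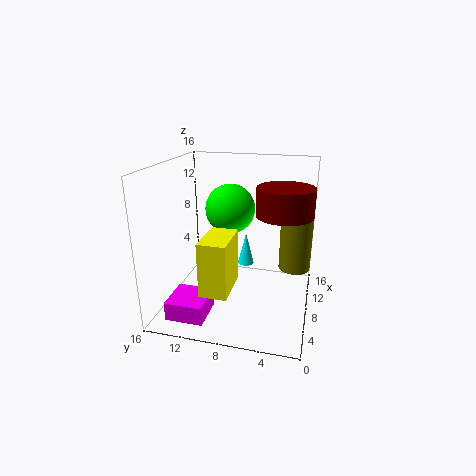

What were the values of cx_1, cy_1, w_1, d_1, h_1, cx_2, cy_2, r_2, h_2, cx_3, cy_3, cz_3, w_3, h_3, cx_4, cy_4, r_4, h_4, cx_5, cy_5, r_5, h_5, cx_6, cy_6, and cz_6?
cx_1 = 1
cy_1 = 10
w_1 = 4
d_1 = 4
h_1 = 2
cx_2 = 12
cy_2 = 8
r_2 = 1
h_2 = 4
cx_3 = 3
cy_3 = 8
cz_3 = 3
w_3 = 5
h_3 = 6
cx_4 = 14
cy_4 = 2
r_4 = 2
h_4 = 8
cx_5 = 8
cy_5 = 3
r_5 = 3
h_5 = 3
cx_6 = 12
cy_6 = 10
cz_6 = 10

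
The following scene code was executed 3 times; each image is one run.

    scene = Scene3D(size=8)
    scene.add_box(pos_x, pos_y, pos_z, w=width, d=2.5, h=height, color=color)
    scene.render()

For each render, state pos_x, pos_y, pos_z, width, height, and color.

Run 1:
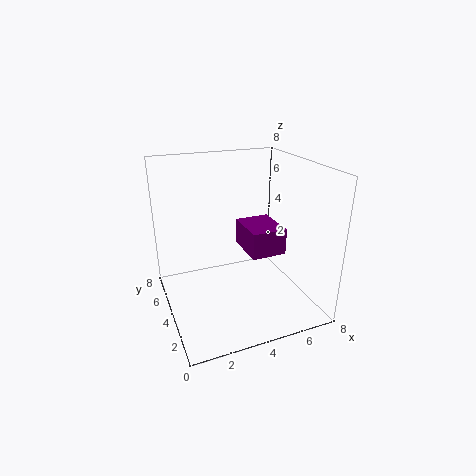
pos_x = 4.5, pos_y = 3, pos_z = 3, width = 2, height = 1.5, color = 'purple'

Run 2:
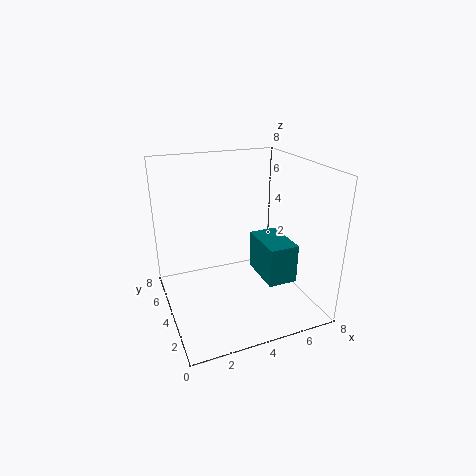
pos_x = 4.5, pos_y = 1, pos_z = 2.5, width = 1.5, height = 2, color = 'teal'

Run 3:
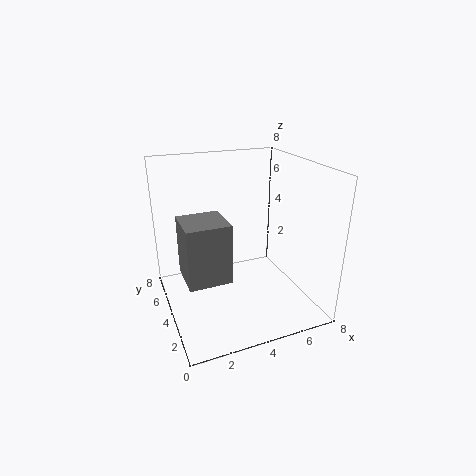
pos_x = 1, pos_y = 3.5, pos_z = 1.5, width = 2.5, height = 3.5, color = 'gray'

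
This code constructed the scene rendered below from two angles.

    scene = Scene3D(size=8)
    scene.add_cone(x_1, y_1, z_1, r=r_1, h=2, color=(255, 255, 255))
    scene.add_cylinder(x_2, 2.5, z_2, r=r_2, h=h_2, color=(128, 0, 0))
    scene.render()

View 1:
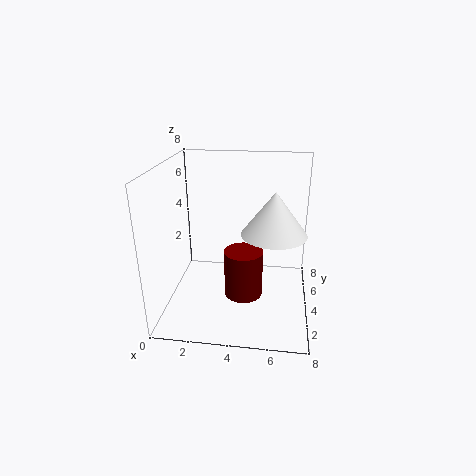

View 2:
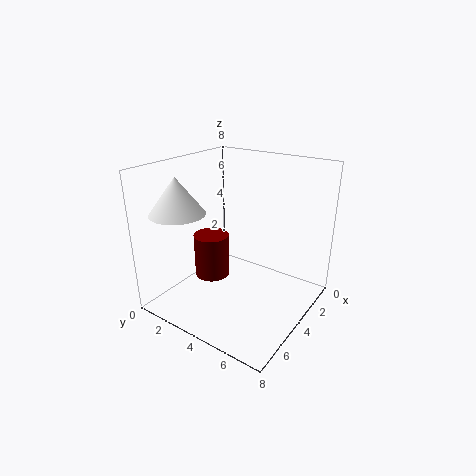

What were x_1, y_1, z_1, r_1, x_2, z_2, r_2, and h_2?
x_1 = 6
y_1 = 1.5
z_1 = 5.5
r_1 = 1.5
x_2 = 4.5
z_2 = 1.5
r_2 = 1
h_2 = 2.5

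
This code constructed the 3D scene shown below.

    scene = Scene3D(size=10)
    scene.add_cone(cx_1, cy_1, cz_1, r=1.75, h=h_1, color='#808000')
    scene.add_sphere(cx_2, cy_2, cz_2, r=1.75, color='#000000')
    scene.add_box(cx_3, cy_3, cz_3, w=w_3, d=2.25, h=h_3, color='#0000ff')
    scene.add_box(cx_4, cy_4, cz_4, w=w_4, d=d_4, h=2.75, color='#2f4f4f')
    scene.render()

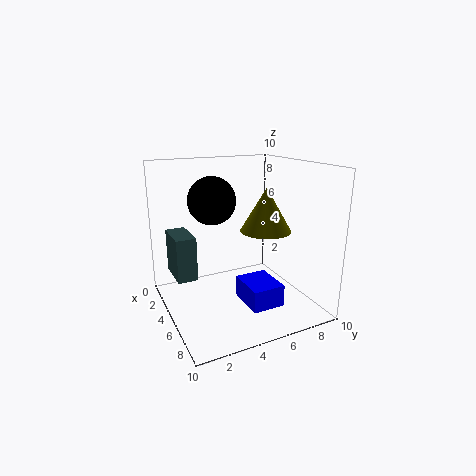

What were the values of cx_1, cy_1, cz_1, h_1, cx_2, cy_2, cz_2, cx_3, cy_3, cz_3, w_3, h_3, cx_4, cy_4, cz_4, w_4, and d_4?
cx_1 = 5.75; cy_1 = 6.75; cz_1 = 5.5; h_1 = 3; cx_2 = 2.75; cy_2 = 4; cz_2 = 7.25; cx_3 = 5.25; cy_3 = 4.75; cz_3 = 0.75; w_3 = 2.75; h_3 = 1.5; cx_4 = 4; cy_4 = 0.25; cz_4 = 3.25; w_4 = 2.5; d_4 = 1.25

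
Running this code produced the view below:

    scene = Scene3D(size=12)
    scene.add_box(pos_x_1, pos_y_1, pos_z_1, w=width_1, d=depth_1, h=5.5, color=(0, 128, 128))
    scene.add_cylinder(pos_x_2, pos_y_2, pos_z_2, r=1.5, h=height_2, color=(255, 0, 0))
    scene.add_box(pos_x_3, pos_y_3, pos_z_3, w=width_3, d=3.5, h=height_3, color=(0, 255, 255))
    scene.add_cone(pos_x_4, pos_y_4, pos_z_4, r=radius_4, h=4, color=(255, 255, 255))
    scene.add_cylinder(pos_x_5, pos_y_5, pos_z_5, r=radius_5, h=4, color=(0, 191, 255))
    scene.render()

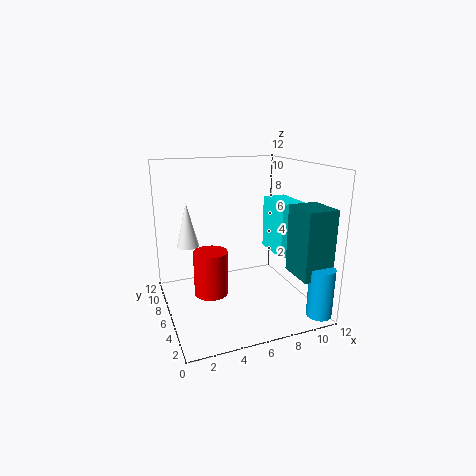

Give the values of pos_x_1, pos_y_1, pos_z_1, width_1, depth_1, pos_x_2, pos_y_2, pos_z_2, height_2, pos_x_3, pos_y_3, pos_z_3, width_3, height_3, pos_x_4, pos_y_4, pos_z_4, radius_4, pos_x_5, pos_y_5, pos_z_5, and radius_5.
pos_x_1 = 9.5, pos_y_1 = 1, pos_z_1 = 3.5, width_1 = 2.5, depth_1 = 3, pos_x_2 = 4, pos_y_2 = 7.5, pos_z_2 = 0.5, height_2 = 4, pos_x_3 = 9, pos_y_3 = 4, pos_z_3 = 4.5, width_3 = 2, height_3 = 4.5, pos_x_4 = 2.5, pos_y_4 = 9.5, pos_z_4 = 4.5, radius_4 = 1, pos_x_5 = 11, pos_y_5 = 1, pos_z_5 = 0.5, radius_5 = 1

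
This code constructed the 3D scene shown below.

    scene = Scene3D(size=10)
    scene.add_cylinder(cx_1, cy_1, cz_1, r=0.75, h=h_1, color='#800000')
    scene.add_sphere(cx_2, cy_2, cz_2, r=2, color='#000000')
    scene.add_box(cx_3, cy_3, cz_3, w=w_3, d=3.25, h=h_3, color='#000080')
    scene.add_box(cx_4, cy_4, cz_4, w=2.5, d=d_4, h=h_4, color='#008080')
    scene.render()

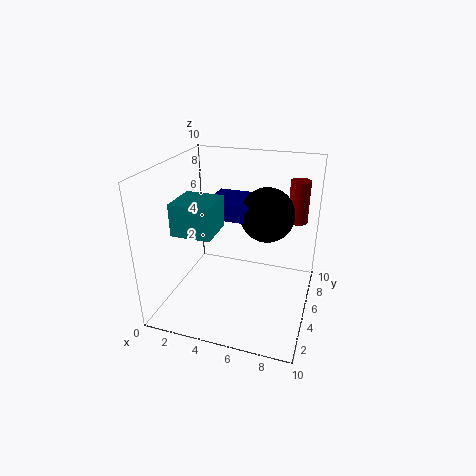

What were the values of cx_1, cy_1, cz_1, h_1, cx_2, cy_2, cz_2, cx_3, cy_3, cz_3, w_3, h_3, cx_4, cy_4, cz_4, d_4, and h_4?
cx_1 = 8.5; cy_1 = 9; cz_1 = 5; h_1 = 3.25; cx_2 = 6.5; cy_2 = 7.25; cz_2 = 6; cx_3 = 2.25; cy_3 = 5.75; cz_3 = 5.75; w_3 = 3.25; h_3 = 1.25; cx_4 = 2; cy_4 = 1.25; cz_4 = 6.5; d_4 = 2.5; h_4 = 2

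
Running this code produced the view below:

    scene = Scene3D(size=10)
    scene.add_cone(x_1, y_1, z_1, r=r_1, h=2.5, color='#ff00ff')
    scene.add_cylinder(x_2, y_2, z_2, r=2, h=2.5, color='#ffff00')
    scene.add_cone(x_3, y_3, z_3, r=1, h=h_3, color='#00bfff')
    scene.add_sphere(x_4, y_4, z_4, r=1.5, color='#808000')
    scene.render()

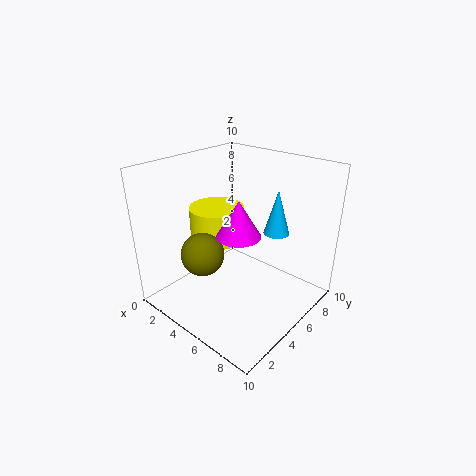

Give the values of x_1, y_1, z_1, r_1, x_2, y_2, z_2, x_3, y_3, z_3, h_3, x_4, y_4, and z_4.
x_1 = 5.5, y_1 = 4.5, z_1 = 5.5, r_1 = 1.5, x_2 = 2.5, y_2 = 5.5, z_2 = 4, x_3 = 5.5, y_3 = 9, z_3 = 4, h_3 = 3.5, x_4 = 3.5, y_4 = 3, z_4 = 4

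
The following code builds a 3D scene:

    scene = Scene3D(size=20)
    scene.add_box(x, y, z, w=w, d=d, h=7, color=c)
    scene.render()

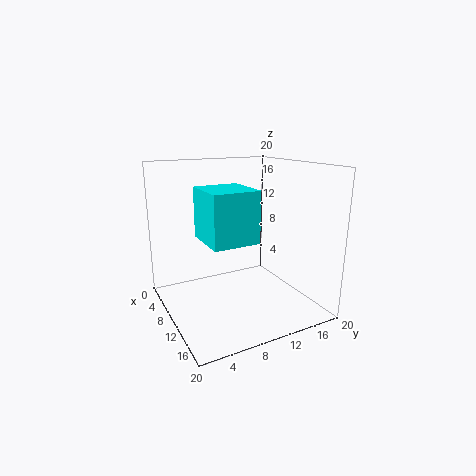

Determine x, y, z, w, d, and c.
x = 6.5, y = 5, z = 10, w = 7, d = 6.5, c = 'cyan'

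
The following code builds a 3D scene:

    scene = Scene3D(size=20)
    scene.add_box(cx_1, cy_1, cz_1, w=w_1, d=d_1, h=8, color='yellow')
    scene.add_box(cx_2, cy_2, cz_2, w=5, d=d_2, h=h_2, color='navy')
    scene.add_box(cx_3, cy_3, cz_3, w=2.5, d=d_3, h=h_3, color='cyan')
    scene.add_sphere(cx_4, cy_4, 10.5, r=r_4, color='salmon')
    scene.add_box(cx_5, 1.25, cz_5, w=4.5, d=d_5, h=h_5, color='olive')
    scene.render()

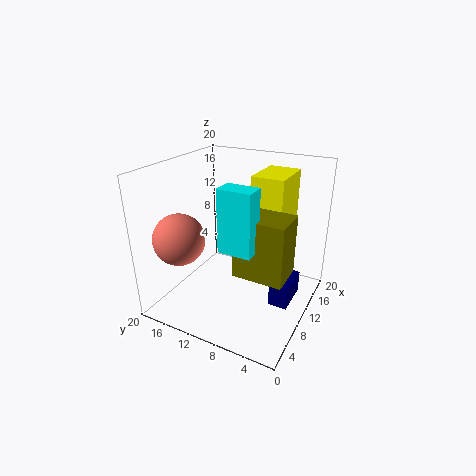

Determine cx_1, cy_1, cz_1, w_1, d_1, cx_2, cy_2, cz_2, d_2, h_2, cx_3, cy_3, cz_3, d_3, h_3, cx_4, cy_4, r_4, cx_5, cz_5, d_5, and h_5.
cx_1 = 9, cy_1 = 3.5, cz_1 = 11.25, w_1 = 6.25, d_1 = 4.25, cx_2 = 7.25, cy_2 = 1.5, cz_2 = 2.75, d_2 = 2.5, h_2 = 3, cx_3 = 2.25, cy_3 = 4.5, cz_3 = 12, d_3 = 4, h_3 = 7.5, cx_4 = 5, cy_4 = 16.25, r_4 = 3.5, cx_5 = 3.75, cz_5 = 8.25, d_5 = 6.25, h_5 = 7.5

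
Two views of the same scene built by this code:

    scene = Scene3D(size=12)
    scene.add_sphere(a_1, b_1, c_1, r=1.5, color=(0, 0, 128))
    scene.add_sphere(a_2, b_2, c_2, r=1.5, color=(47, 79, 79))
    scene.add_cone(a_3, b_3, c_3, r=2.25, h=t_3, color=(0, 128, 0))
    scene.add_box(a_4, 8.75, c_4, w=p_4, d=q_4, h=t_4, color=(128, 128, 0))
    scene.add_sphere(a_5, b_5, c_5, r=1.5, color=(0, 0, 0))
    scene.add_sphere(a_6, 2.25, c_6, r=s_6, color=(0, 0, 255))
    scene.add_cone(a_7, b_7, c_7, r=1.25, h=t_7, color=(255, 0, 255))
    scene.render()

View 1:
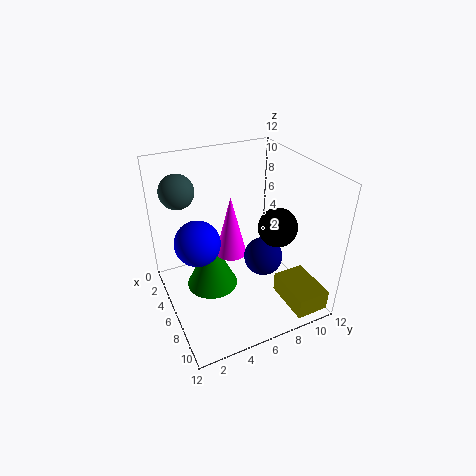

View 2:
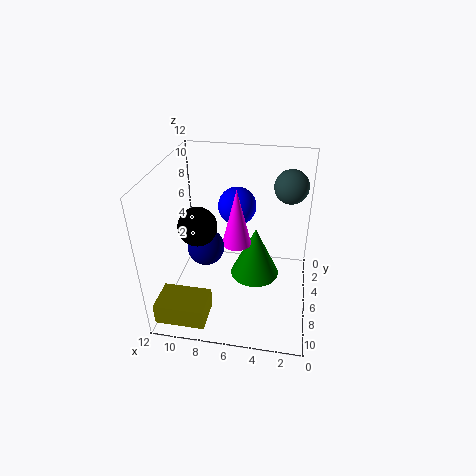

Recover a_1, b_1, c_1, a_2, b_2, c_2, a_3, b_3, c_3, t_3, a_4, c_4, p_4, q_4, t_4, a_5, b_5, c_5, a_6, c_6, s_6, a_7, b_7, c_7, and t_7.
a_1 = 8.5
b_1 = 7
c_1 = 5.5
a_2 = 2
b_2 = 2.25
c_2 = 9.25
a_3 = 4.75
b_3 = 4
c_3 = 1
t_3 = 4.75
a_4 = 7.75
c_4 = 0.75
p_4 = 4
q_4 = 2.75
t_4 = 1.75
a_5 = 8.75
b_5 = 8
c_5 = 8
a_6 = 6.75
c_6 = 7
s_6 = 1.75
a_7 = 6.25
b_7 = 5.25
c_7 = 5
t_7 = 5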